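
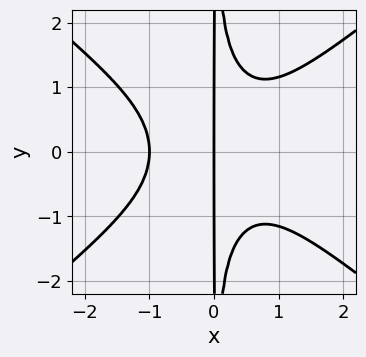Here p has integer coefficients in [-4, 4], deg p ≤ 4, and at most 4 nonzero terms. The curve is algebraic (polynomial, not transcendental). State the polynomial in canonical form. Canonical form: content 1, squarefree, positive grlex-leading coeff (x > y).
2*x^4 - 3*x^2*y^2 + 2*x

(a) deg p = 4. A generic line meets the curve in up to 4 points.
(b) Symmetries: the y ↦ −y reflection is a symmetry, so y appears only in even powers.
(c) Against the integer gridlines: the visible y-axis segment lies entirely on the curve; the x-axis gridline crossings are at x ∈ {-1, 0}.
(d) The integer polynomial consistent with all of this is the stated p.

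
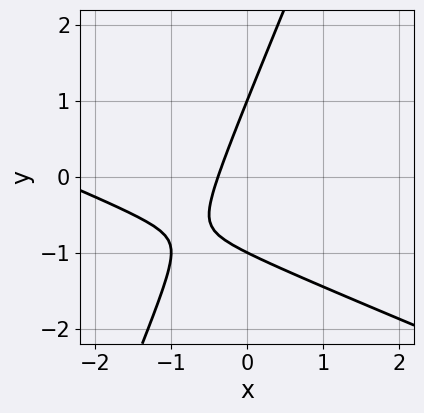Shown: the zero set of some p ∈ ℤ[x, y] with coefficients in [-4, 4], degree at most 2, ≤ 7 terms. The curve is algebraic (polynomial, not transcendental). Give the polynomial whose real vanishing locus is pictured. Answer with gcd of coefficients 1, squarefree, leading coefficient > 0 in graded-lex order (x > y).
First, the degree is 2 — the shape is more complex than any degree-1 curve.
Then, from the visible intercepts: among the integer gridlines, it crosses the y-axis at y ∈ {-1, 1}.
Finally, together with the visible shape, these determine p as stated.

x^2 + 2*x*y - y^2 + 3*x + 1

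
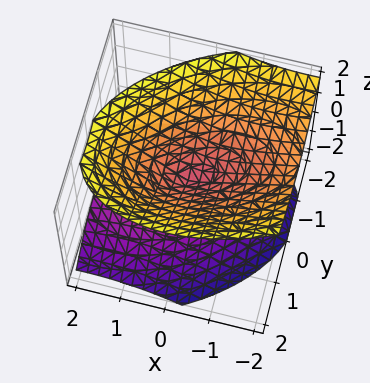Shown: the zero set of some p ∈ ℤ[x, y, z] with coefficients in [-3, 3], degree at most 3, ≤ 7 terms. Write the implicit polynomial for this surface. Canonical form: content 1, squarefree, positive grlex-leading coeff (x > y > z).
x^2 - x*y + x*z + 2*y^2 - 2*z^2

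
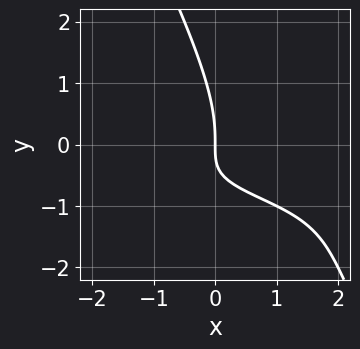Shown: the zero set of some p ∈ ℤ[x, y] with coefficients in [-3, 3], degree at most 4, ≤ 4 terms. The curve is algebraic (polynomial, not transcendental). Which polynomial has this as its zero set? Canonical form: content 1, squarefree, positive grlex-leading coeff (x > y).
2*x*y^2 + y^3 + 3*x*y + 2*x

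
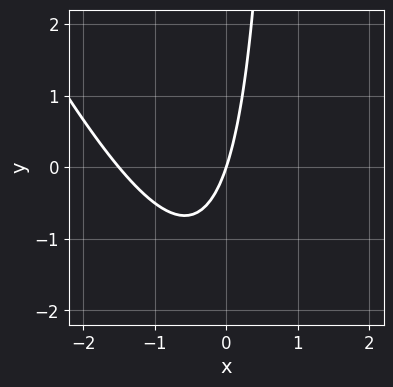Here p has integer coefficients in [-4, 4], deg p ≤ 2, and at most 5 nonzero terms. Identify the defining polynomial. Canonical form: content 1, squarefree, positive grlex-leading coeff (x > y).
2*x^2 + x*y + 3*x - y

Degree: a generic line meets the curve in up to 2 points, so deg p = 2.
Reading off the gridlines: it meets the x-axis at x = 0 (among the integer gridlines); it meets the y-axis at y = 0 (among the integer gridlines).
Solving for integer coefficients yields p as stated.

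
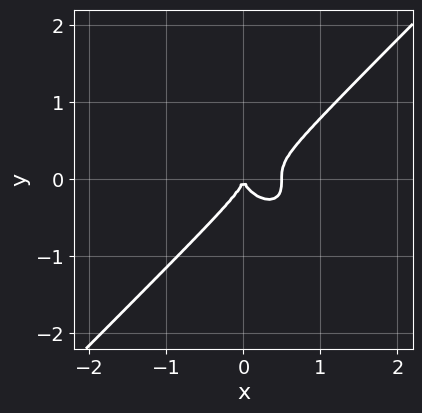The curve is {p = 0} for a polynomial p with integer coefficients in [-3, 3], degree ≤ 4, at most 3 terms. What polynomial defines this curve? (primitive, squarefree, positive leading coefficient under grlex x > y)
2*x^3 - 2*y^3 - x^2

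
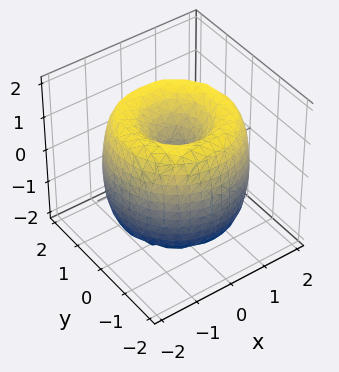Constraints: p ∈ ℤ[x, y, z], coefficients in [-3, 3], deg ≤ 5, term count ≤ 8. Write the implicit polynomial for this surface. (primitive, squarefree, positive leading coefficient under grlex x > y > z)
x^4 + 2*x^2*y^2 + y^4 - 3*x^2 - 3*y^2 + z^2

1. Degree: the shape is more complex than any degree-3 surface, so deg p = 4.
2. Symmetries: every cross-section ⟂ z is a circle, so x, y appear only via x² + y².
3. Reading off the gridlines: one z-axis crossing is at z = 0; it meets the x-axis at x = 0 (among the integer gridlines); it crosses the y-axis at the gridline y = 0; a circular section at z = 0 has radius between 1 and 2.
4. Putting this together gives p.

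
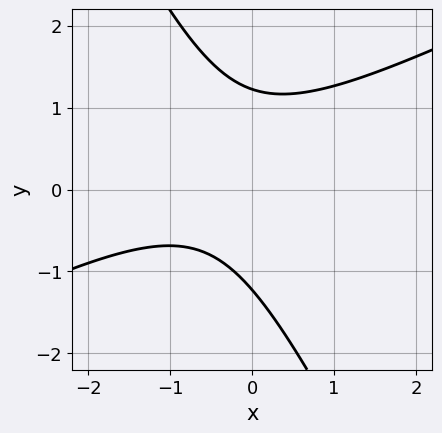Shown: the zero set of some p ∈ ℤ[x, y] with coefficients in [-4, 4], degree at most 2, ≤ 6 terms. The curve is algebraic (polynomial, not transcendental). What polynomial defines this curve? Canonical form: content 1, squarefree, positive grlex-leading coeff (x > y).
(a) deg p = 2. The shape is more complex than any degree-1 curve.
(b) Observable constraints: no x-intercept at any integer in the box.
(c) The integer polynomial consistent with all of this is the stated p.

2*x^2 - 3*x*y - 2*y^2 + 2*x + 3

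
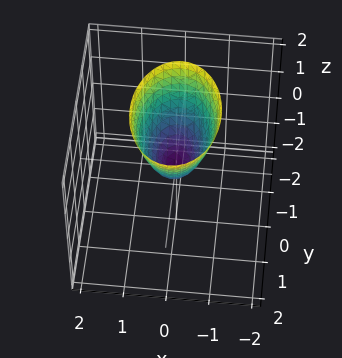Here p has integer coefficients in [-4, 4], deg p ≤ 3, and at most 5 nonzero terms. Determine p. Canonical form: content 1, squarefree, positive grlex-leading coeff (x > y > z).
2*x^2 + y^2 - z

1. Degree: a paraboloid; a quadric, so deg p = 2.
2. Symmetries: mirror symmetry x ↦ −x ⇒ only even powers of x; it's symmetric under y → −y, forcing even powers of y.
3. Checking where it meets the axes: it meets the y-axis at y = 0 (among the integer gridlines); one z-axis crossing is at z = 0.
4. Assembling these constraints gives the stated polynomial.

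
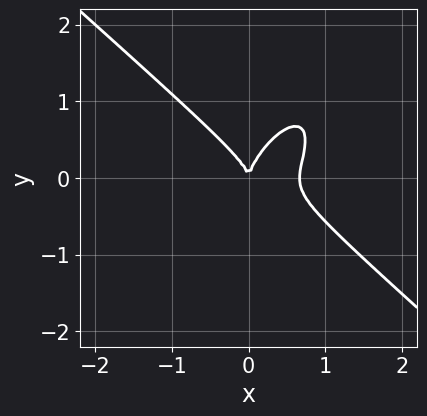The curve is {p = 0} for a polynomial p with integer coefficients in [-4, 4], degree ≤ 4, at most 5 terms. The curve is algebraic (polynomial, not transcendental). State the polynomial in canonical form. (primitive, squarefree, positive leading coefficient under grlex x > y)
3*x^3 - 2*x*y^2 + 2*y^3 - 2*x^2

(a) The degree is 3 — no degree-2 curve has this shape.
(b) Reading off the gridlines: it meets the x-axis at x = 0 (among the integer gridlines); it crosses the y-axis at the gridline y = 0.
(c) These observations pin down the coefficients.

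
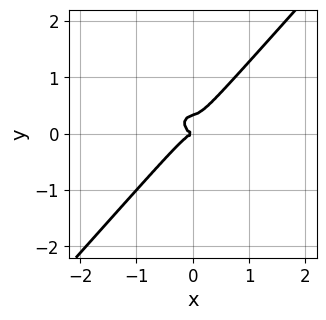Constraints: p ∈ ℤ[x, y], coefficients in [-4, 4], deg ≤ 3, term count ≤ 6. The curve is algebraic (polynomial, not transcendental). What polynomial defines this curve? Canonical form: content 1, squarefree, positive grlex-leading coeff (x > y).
3*x^3 + x*y^2 - 3*y^3 + y^2

1. Degree: a generic line meets the curve in up to 3 points, so deg p = 3.
2. Observable constraints: one y-axis crossing is at y = 0; it crosses the x-axis at the gridline x = 0.
3. Putting this together gives p.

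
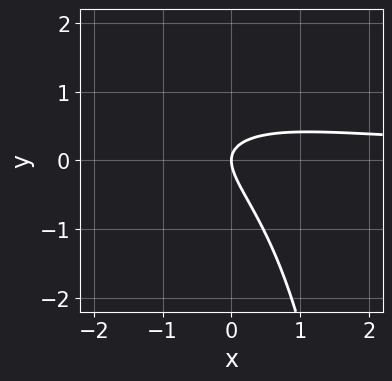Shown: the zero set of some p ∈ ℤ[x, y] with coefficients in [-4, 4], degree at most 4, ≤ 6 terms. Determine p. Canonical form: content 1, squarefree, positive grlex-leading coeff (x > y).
x^2*y - x*y^2 + 3*x*y + 3*y^2 - 2*x

(a) deg p = 3. A generic line meets the curve in up to 3 points.
(b) Reading off the gridlines: one x-axis crossing is at x = 0; it crosses the y-axis at the gridline y = 0.
(c) These observations pin down the coefficients.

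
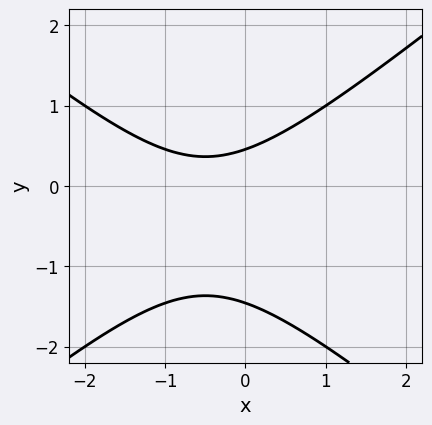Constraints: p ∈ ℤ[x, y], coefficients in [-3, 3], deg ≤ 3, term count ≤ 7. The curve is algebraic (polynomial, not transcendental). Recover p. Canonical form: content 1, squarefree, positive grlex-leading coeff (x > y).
1. deg p = 2. The shape is more complex than any degree-1 curve.
2. From the axis intercepts and sections: it misses every integer gridline on the x-axis.
3. Assembling these constraints gives the stated polynomial.

2*x^2 - 3*y^2 + 2*x - 3*y + 2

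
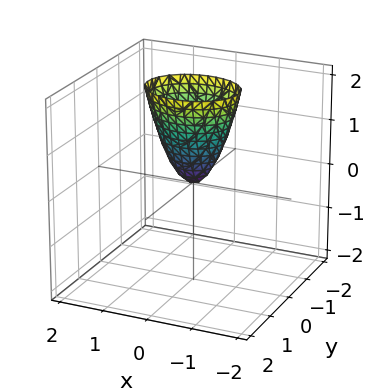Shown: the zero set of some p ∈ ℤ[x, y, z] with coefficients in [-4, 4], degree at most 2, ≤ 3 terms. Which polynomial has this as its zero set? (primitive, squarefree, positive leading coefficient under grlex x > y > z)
2*x^2 + 3*y^2 - z

(a) deg p = 2. A paraboloid; a quadric.
(b) Symmetries: it's symmetric under x → −x, forcing even powers of x; it's symmetric under y → −y, forcing even powers of y.
(c) Reading off the gridlines: one x-axis crossing is at x = 0; one z-axis crossing is at z = 0; it meets the y-axis at y = 0 (among the integer gridlines).
(d) Solving for integer coefficients yields p as stated.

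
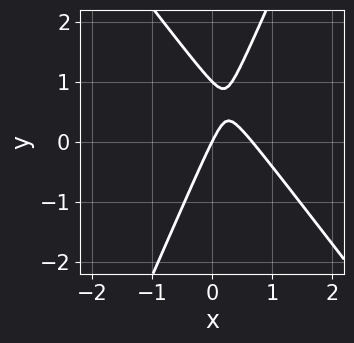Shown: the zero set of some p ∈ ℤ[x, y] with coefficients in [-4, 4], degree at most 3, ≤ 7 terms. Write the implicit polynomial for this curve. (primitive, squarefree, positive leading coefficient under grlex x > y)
3*x^2 + x*y - y^2 - 2*x + y

First, deg p = 2. The shape is more complex than any degree-1 curve.
Then, from the visible intercepts: the y-axis gridline crossings are at y ∈ {0, 1}; it meets the x-axis at x = 0 (among the integer gridlines).
Finally, putting this together gives p.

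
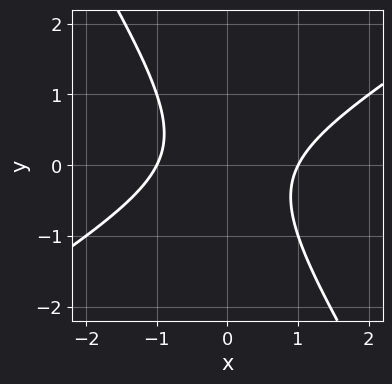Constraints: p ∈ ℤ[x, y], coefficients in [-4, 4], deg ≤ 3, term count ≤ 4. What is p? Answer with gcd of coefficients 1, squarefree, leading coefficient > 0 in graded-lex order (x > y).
x^2 - x*y - y^2 - 1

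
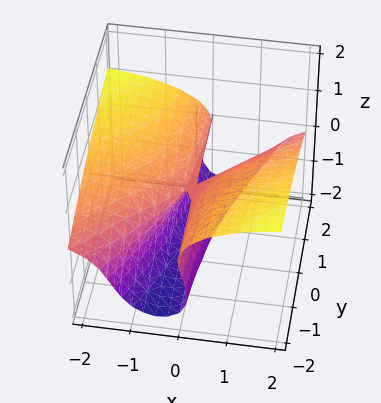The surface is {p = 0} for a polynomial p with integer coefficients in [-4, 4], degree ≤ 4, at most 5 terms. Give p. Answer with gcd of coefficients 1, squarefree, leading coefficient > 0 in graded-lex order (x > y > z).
1. deg p = 3. The shape is more complex than any degree-2 surface.
2. Against the integer gridlines: one z-axis crossing is at z = 0; it meets the x-axis at x = 0 (among the integer gridlines).
3. Assembling these constraints gives the stated polynomial. Check: (0, -1, 0) on the y-axis lies on the surface, and p(0, -1, 0) = 0. ✓

2*x^2*z + 2*z^3 - 2*x^2 + 2*x*y + 3*z^2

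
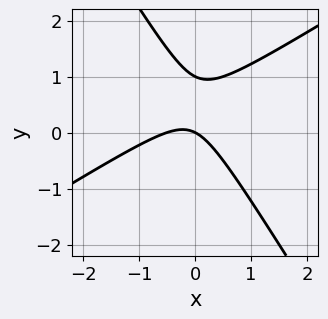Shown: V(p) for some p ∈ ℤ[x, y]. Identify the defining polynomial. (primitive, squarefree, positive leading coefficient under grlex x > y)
2*x^2 - 2*x*y - 2*y^2 + x + 2*y

Degree: a generic line meets the curve in up to 2 points, so deg p = 2.
From the axis intercepts and sections: it meets the x-axis at x = 0 (among the integer gridlines); the y-axis gridline crossings are at y ∈ {0, 1}.
Putting this together gives p.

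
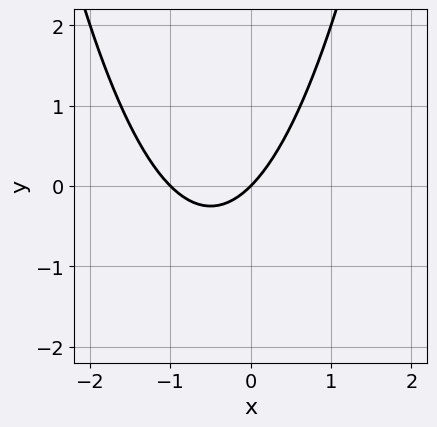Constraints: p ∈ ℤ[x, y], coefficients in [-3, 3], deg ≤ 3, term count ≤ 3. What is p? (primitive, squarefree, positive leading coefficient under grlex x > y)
x^2 + x - y

(a) deg p = 2. The shape is more complex than any degree-1 curve.
(b) Observable constraints: it meets the y-axis at y = 0 (among the integer gridlines); the x-axis gridline crossings are at x ∈ {-1, 0}.
(c) These observations pin down the coefficients.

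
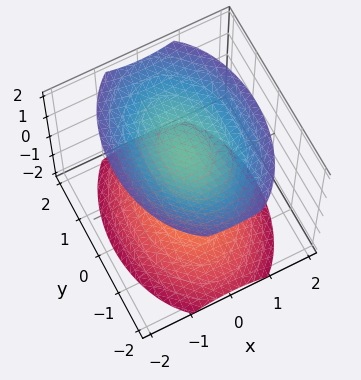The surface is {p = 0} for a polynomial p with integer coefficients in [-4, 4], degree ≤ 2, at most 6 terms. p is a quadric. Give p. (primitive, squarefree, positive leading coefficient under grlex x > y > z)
I count 2 distinct pieces.
deg p = 2.
Symmetries: mirror symmetry x ↦ −x ⇒ only even powers of x; the y ↦ −y reflection is a symmetry, so y appears only in even powers; it's symmetric under z → −z, forcing even powers of z.
Against the integer gridlines: the surface avoids every integer x-axis point in the box; it misses every integer gridline on the y-axis.
Together with the visible shape, these determine p as stated.

2*x^2 + y^2 - 2*z^2 + 3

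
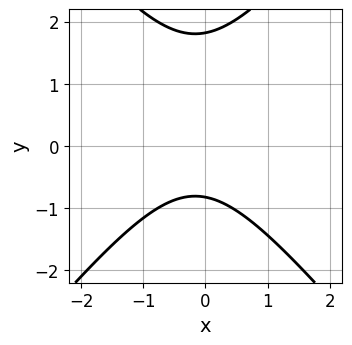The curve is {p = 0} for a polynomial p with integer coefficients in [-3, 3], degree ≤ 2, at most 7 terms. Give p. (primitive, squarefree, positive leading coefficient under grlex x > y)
First, deg p = 2. No degree-1 curve has this shape.
Next, observable constraints: the curve avoids every integer x-axis point in the box.
Finally, these observations pin down the coefficients.

3*x^2 - 2*y^2 + x + 2*y + 3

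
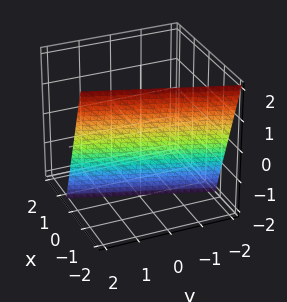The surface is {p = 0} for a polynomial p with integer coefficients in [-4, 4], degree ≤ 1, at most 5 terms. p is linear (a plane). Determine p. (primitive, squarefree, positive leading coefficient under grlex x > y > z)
3*x - y + z + 2

1. deg p = 1.
2. Checking where it meets the axes: it crosses the z-axis at the gridline z = -2; it crosses the y-axis at the gridline y = 2.
3. Fitting integer coefficients to these (and the overall shape) gives p.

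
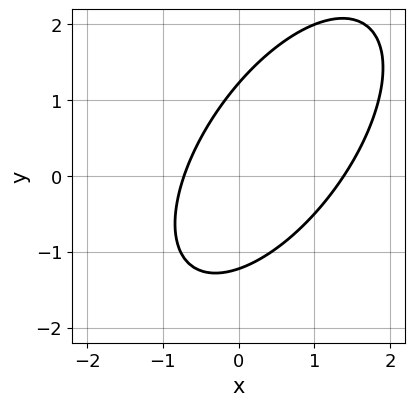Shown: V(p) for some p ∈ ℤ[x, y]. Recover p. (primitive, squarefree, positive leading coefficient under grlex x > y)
First, degree: a generic line meets the curve in up to 2 points, so deg p = 2.
Finally, putting this together gives p.

3*x^2 - 3*x*y + 2*y^2 - 2*x - 3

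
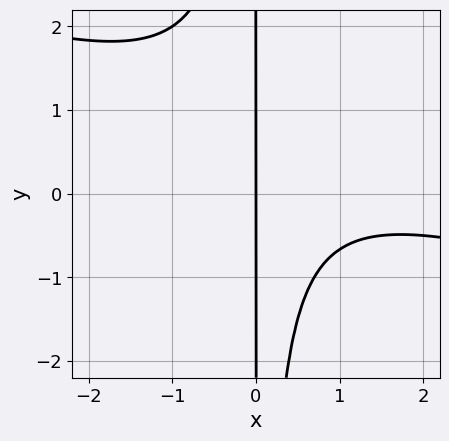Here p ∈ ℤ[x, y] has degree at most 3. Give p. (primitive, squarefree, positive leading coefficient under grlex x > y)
x^3 + 3*x^2*y - 2*x^2 + 3*x

1. Degree: the shape is more complex than any degree-2 curve, so deg p = 3.
2. Reading off the gridlines: it crosses the x-axis at the gridline x = 0; every point of the y-axis in the box is on the curve.
3. Matching integer coefficients to the picture gives p.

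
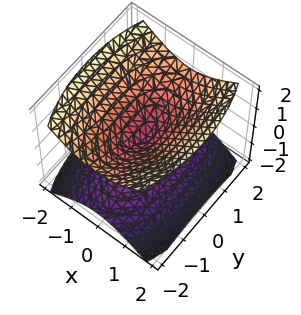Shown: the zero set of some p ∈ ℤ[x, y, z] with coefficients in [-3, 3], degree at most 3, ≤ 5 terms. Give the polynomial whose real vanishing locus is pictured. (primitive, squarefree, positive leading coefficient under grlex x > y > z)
3*x^2 + y^2 - 3*z^2

I count 2 distinct pieces.
The degree is 2 — a double cone through the origin; a quadric.
Symmetries: it's symmetric under x → −x, forcing even powers of x; the y ↦ −y reflection is a symmetry, so y appears only in even powers; the z ↦ −z reflection is a symmetry, so z appears only in even powers.
Observable constraints: one x-axis crossing is at x = 0; one y-axis crossing is at y = 0.
These observations pin down the coefficients.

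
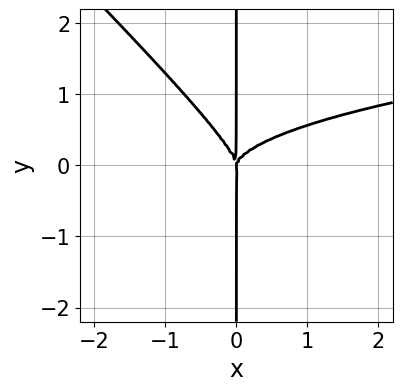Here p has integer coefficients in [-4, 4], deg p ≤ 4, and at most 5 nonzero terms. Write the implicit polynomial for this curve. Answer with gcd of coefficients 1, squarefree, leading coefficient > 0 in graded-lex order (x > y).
(a) The degree is 4 — no degree-3 curve has this shape.
(b) Observable constraints: it meets the x-axis at x = 0 (among the integer gridlines); every point of the y-axis in the box is on the curve.
(c) Together with the visible shape, these determine p as stated.

2*x^2*y^2 + 2*x*y^3 - x^3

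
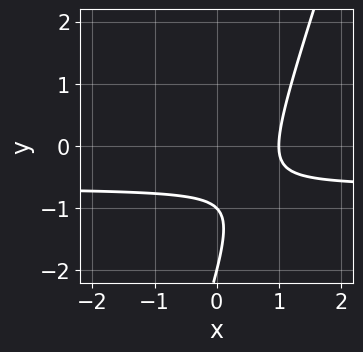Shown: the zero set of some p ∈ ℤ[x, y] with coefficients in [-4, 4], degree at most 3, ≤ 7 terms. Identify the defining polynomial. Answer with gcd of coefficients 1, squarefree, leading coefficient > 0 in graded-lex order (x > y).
3*x*y - y^2 + 2*x - 3*y - 2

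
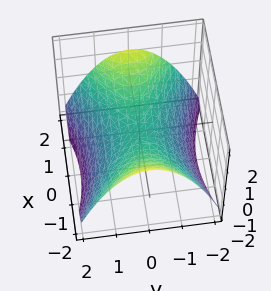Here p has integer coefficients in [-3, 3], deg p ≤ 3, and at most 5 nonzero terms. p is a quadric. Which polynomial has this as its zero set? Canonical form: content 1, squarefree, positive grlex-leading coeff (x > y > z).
First, degree: a saddle surface; a quadric, so deg p = 2.
Next, symmetries: mirror symmetry x ↦ −x ⇒ only even powers of x; mirror symmetry y ↦ −y ⇒ only even powers of y.
Next, observable constraints: it crosses the x-axis at the gridline x = 0; one z-axis crossing is at z = 0.
Finally, solving for integer coefficients yields p as stated.

x^2 - 2*y^2 - 3*z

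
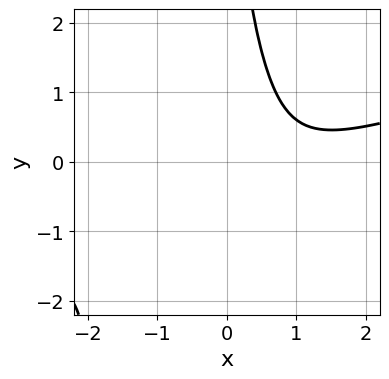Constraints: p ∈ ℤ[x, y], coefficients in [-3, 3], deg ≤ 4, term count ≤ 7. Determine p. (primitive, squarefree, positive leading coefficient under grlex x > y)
x^4 - 3*x^3*y - 3*x^2*y - x*y^2 + 3

First, deg p = 4.
Then, from the axis intercepts and sections: no x-intercept at any integer in the box; the curve avoids every integer y-axis point in the box.
Finally, these observations pin down the coefficients.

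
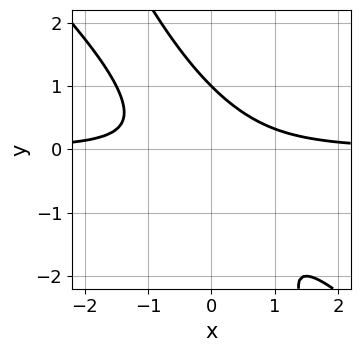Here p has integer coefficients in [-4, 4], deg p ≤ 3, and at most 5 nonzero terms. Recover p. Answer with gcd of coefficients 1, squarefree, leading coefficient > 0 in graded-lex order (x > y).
2*x^2*y + 3*x*y^2 + y^3 - 1

1. Degree: the shape is more complex than any degree-2 curve, so deg p = 3.
2. Against the integer gridlines: it crosses the y-axis at the gridline y = 1; the curve avoids every integer x-axis point in the box.
3. The integer polynomial consistent with all of this is the stated p.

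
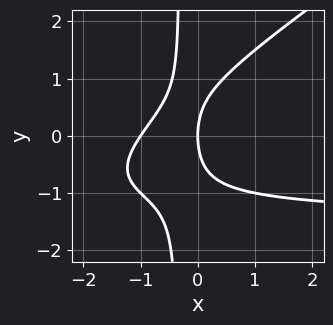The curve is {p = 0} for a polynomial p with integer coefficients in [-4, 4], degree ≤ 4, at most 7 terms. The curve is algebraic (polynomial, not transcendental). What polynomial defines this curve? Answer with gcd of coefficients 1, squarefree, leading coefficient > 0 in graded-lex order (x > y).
2*x^2*y - 3*x*y^2 + 3*x^2 - y^2 + 3*x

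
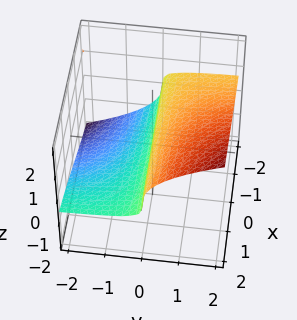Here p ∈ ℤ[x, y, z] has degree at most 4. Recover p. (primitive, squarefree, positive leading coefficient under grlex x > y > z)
2*x*y*z - 3*z^3 + 3*y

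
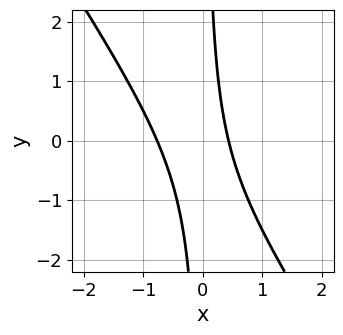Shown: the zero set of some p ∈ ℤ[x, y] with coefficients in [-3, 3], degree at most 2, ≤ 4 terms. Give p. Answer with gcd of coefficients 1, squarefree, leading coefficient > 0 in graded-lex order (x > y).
3*x^2 + 2*x*y + x - 1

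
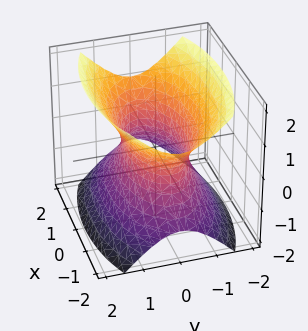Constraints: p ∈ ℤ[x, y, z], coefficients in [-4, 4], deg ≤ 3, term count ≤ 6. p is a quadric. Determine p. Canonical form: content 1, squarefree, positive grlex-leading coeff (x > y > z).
x^2 + 3*y^2 - 2*z^2 - 2

1. deg p = 2. An hourglass — one-sheet hyperboloid; a quadric.
2. Symmetries: mirror symmetry y ↦ −y ⇒ only even powers of y; it's symmetric under z → −z, forcing even powers of z; mirror symmetry x ↦ −x ⇒ only even powers of x.
3. Against the integer gridlines: the surface avoids every integer z-axis point in the box.
4. These observations pin down the coefficients.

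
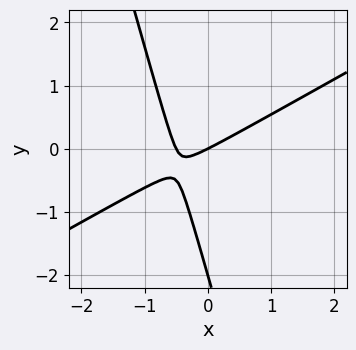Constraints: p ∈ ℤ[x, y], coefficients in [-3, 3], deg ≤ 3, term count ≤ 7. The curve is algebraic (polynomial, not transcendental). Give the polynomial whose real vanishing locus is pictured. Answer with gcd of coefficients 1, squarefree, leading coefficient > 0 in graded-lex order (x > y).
First, degree: a generic line meets the curve in up to 2 points, so deg p = 2.
Next, from the visible intercepts: the y-axis gridline crossings are at y ∈ {-2, 0}; it crosses the x-axis at the gridline x = 0.
Finally, solving for integer coefficients yields p as stated.

2*x^2 - 3*x*y - y^2 + x - 2*y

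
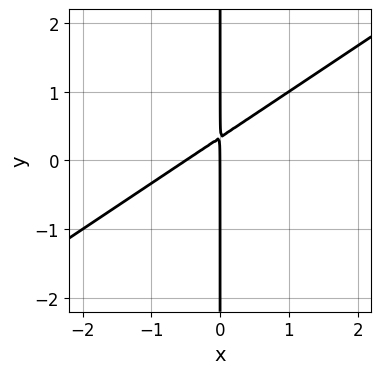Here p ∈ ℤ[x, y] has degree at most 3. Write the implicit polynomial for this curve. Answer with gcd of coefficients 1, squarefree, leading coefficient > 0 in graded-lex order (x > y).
deg p = 2.
Observable constraints: one x-axis crossing is at x = 0; every point of the y-axis in the box is on the curve.
These observations pin down the coefficients.

2*x^2 - 3*x*y + x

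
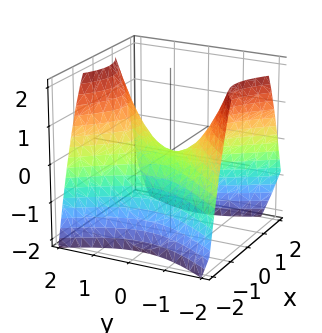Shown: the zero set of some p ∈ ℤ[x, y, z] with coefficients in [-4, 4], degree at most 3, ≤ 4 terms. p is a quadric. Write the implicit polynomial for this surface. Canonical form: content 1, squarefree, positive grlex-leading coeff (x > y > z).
1. The degree is 2 — a hyperbolic paraboloid; a quadric.
2. Symmetries: the y ↦ −y reflection is a symmetry, so y appears only in even powers; it's symmetric under x → −x, forcing even powers of x.
3. Reading off the gridlines: one y-axis crossing is at y = 0; it crosses the z-axis at the gridline z = 0; one x-axis crossing is at x = 0.
4. Fitting integer coefficients to these (and the overall shape) gives p.

3*x^2 - 2*y^2 + 3*z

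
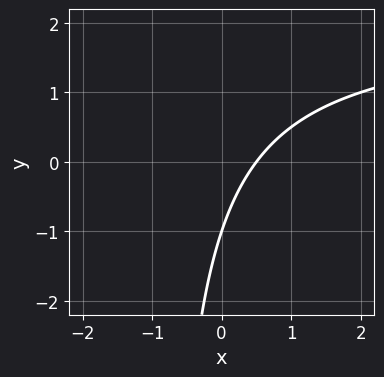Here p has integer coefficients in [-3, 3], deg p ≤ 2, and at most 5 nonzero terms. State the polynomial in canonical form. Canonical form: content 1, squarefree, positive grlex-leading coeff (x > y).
x*y - 2*x + y + 1

Degree: the shape is more complex than any degree-1 curve, so deg p = 2.
Checking where it meets the axes: one y-axis crossing is at y = -1.
Fitting integer coefficients to these (and the overall shape) gives p.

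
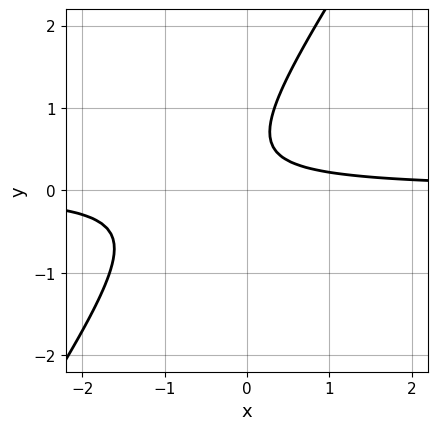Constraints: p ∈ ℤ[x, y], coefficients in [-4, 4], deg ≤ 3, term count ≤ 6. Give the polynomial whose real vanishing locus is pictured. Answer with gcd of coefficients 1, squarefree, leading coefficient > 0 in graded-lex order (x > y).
3*x*y - 2*y^2 + 2*y - 1

First, degree: a generic line meets the curve in up to 2 points, so deg p = 2.
Next, observable constraints: it misses every integer gridline on the y-axis; it misses every integer gridline on the x-axis.
Finally, putting this together gives p.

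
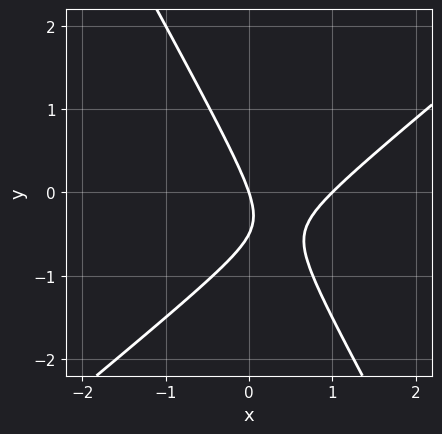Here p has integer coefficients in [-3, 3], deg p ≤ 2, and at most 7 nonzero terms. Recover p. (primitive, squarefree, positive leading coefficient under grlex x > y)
(a) Degree: no degree-1 curve has this shape, so deg p = 2.
(b) Reading off the gridlines: it meets the y-axis at y = 0 (among the integer gridlines); the x-axis gridline crossings are at x ∈ {0, 1}.
(c) Together with the visible shape, these determine p as stated.

3*x^2 - 2*x*y - 2*y^2 - 3*x - y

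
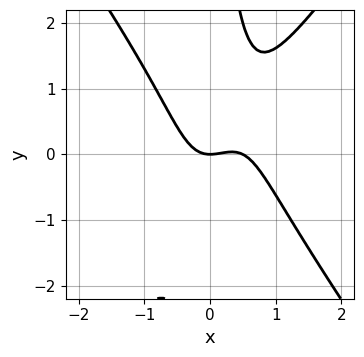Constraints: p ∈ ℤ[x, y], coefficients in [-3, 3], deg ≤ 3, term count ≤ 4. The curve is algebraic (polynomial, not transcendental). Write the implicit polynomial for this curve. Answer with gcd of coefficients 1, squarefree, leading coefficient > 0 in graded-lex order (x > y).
2*x^3 - x*y^2 - x^2 + y

First, degree: the shape is more complex than any degree-2 curve, so deg p = 3.
Next, against the integer gridlines: one x-axis crossing is at x = 0; it meets the y-axis at y = 0 (among the integer gridlines).
Finally, matching integer coefficients to the picture gives p.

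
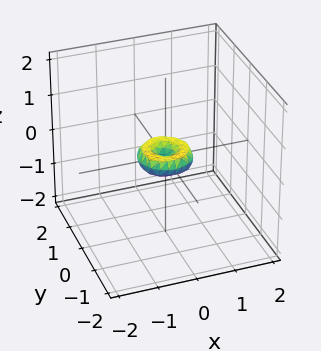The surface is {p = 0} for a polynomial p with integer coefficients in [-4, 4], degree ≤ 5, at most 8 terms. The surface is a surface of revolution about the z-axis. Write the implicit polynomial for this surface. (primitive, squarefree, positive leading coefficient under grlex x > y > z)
2*x^4 + 4*x^2*y^2 + 2*y^4 - x^2 - y^2 + 2*z^2

(a) The degree is 4 — a generic line meets the surface in up to 4 points.
(b) By symmetry, every cross-section ⟂ z is a circle, so x, y appear only via x² + y².
(c) Checking where it meets the axes: it meets the y-axis at y = 0 (among the integer gridlines); it crosses the x-axis at the gridline x = 0.
(d) Together with the visible shape, these determine p as stated.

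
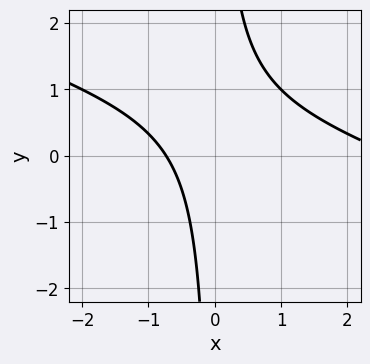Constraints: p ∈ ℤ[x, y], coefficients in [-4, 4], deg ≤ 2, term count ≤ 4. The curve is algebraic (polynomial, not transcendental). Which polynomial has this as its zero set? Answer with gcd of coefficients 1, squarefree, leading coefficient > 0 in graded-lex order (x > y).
x^2 + 3*x*y - 2*x - 2

(a) Degree: no degree-1 curve has this shape, so deg p = 2.
(b) Reading off the gridlines: it misses every integer gridline on the y-axis.
(c) The integer polynomial consistent with all of this is the stated p.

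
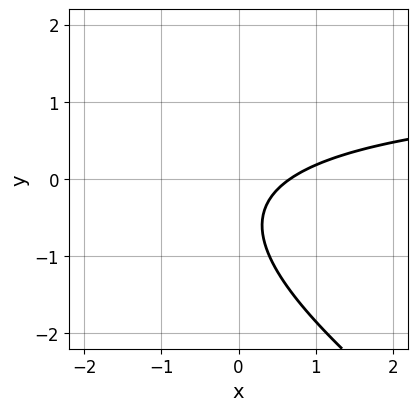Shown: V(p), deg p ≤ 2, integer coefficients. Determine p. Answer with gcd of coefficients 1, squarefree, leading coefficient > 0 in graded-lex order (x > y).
2*x*y + 3*y^2 - 3*x + 3*y + 2

First, the degree is 2 — a generic line meets the curve in up to 2 points.
Then, from the axis intercepts and sections: no y-intercept at any integer in the box.
Finally, matching integer coefficients to the picture gives p.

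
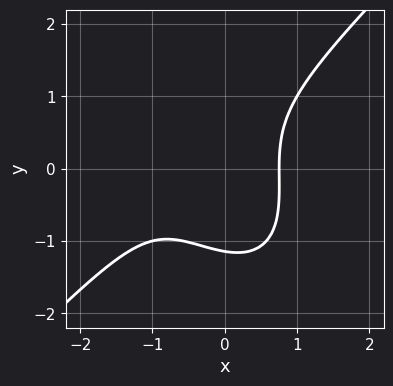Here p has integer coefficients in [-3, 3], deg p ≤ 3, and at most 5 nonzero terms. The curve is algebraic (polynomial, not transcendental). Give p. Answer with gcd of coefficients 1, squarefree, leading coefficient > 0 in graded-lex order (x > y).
First, deg p = 3. The shape is more complex than any degree-2 curve.
Finally, matching integer coefficients to the picture gives p.

3*x^3 - x*y^2 - 2*y^3 + 3*x^2 - 3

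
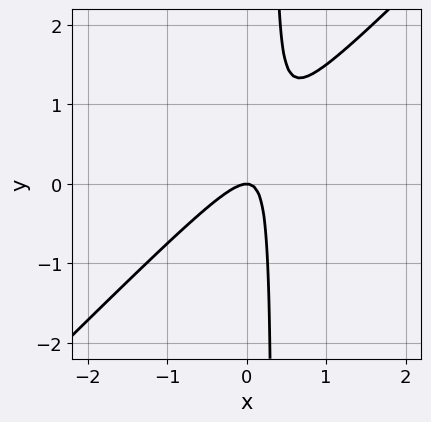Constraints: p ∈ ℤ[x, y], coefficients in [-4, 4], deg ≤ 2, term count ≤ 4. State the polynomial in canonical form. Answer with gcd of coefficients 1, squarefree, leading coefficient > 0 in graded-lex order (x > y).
3*x^2 - 3*x*y + y

The degree is 2 — a generic line meets the curve in up to 2 points.
Reading off the gridlines: one x-axis crossing is at x = 0; it crosses the y-axis at the gridline y = 0.
The integer polynomial consistent with all of this is the stated p.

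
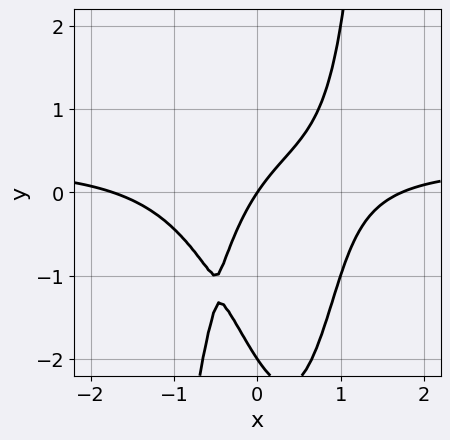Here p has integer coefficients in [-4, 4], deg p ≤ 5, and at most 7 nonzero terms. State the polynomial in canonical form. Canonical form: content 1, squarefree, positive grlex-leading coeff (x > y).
First, deg p = 4.
Then, from the visible intercepts: it meets the x-axis at x = 0 (among the integer gridlines); the y-axis gridline crossings are at y ∈ {-2, 0}.
Finally, matching integer coefficients to the picture gives p.

3*x^3*y - x^3 - y^2 + 3*x - 2*y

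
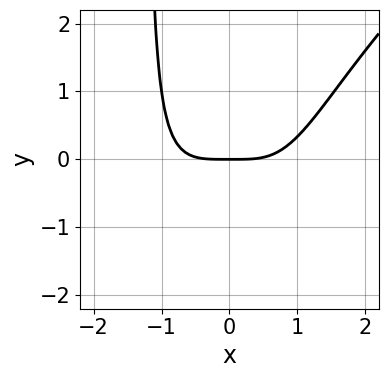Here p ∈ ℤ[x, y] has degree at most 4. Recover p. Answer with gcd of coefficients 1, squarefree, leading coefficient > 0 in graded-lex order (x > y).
The degree is 4 — the shape is more complex than any degree-3 curve.
Against the integer gridlines: it crosses the y-axis at the gridline y = 0; it crosses the x-axis at the gridline x = 0.
Putting this together gives p.

x^4 - x^3*y - 2*y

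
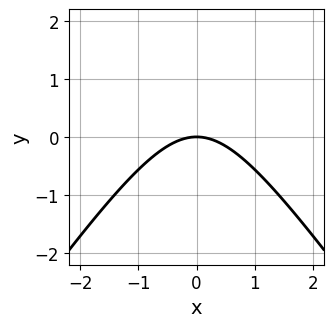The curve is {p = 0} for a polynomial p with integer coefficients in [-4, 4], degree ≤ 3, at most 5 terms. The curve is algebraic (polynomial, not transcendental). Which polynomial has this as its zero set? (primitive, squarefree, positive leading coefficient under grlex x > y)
2*x^2 - y^2 + 3*y

deg p = 2.
Symmetries: it's symmetric under x → −x, forcing even powers of x.
From the visible intercepts: one y-axis crossing is at y = 0; it meets the x-axis at x = 0 (among the integer gridlines).
Assembling these constraints gives the stated polynomial.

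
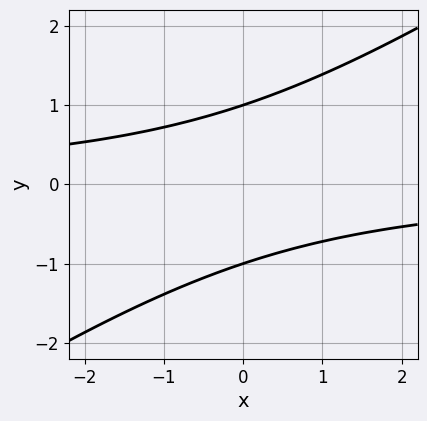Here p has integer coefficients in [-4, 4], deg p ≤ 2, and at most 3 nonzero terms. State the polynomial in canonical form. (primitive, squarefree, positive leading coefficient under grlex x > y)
2*x*y - 3*y^2 + 3

(a) The degree is 2 — the shape is more complex than any degree-1 curve.
(b) Checking where it meets the axes: among the integer gridlines, it crosses the y-axis at y ∈ {-1, 1}; the curve avoids every integer x-axis point in the box.
(c) Putting this together gives p.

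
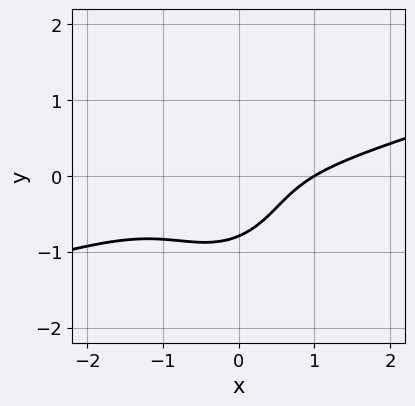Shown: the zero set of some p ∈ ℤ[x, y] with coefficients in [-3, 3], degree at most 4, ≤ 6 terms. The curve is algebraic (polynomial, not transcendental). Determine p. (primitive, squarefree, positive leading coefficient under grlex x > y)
1. deg p = 3. The shape is more complex than any degree-2 curve.
2. Checking where it meets the axes: it meets the x-axis at x = 1 (among the integer gridlines).
3. Matching integer coefficients to the picture gives p.

x^3 - 3*x^2*y - 2*y^3 - 2*x*y - 1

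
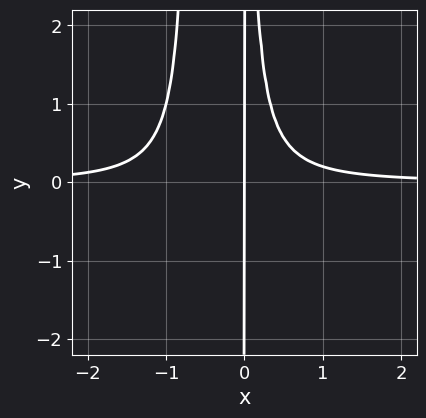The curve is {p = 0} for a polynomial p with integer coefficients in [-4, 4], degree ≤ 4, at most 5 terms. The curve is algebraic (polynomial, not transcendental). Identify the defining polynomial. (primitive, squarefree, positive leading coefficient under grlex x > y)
3*x^3*y + 2*x^2*y - x

First, degree: a generic line meets the curve in up to 4 points, so deg p = 4.
Then, from the visible intercepts: it meets the x-axis at x = 0 (among the integer gridlines); the visible y-axis segment lies entirely on the curve.
Finally, putting this together gives p.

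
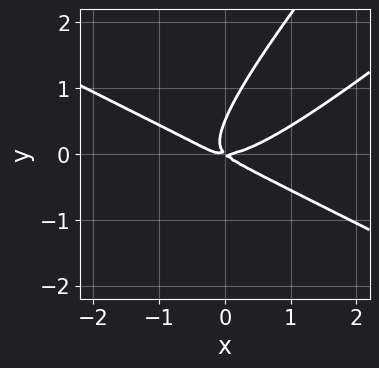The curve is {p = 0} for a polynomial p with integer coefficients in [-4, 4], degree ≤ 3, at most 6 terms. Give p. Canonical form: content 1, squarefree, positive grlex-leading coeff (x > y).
x^3 - 3*x*y^2 + 2*y^3 - x*y - y^2

(a) Degree: no degree-2 curve has this shape, so deg p = 3.
(b) Reading off the gridlines: it meets the y-axis at y = 0 (among the integer gridlines); one x-axis crossing is at x = 0.
(c) These observations pin down the coefficients.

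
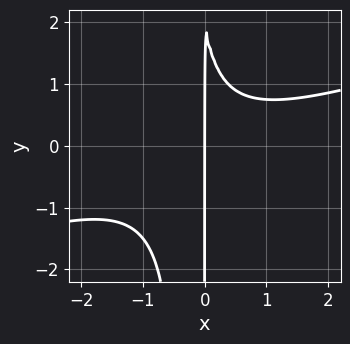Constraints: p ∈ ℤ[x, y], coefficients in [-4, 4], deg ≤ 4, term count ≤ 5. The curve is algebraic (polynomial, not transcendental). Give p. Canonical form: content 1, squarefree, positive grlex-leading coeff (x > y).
x^3 - 3*x^2*y - x*y + 2*x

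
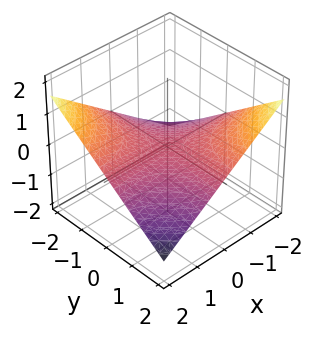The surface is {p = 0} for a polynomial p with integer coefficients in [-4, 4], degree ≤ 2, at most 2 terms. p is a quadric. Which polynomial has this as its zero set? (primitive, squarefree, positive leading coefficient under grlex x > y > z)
x*y + 3*z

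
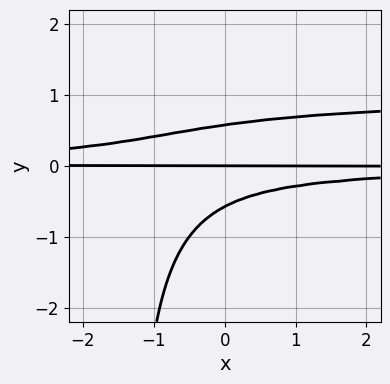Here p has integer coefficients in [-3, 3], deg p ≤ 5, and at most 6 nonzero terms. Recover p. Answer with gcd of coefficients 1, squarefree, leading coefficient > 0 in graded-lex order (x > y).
1. The degree is 4 — no degree-3 curve has this shape.
2. From the axis intercepts and sections: the visible x-axis segment lies entirely on the curve; it crosses the y-axis at the gridline y = 0.
3. Solving for integer coefficients yields p as stated.

2*x*y^3 - 2*x*y^2 + 3*y^3 - y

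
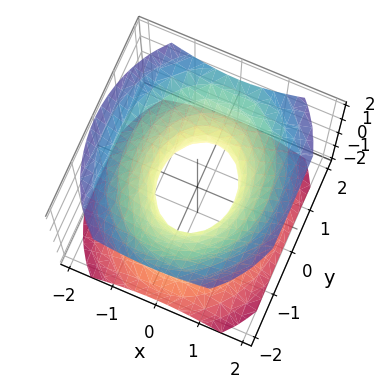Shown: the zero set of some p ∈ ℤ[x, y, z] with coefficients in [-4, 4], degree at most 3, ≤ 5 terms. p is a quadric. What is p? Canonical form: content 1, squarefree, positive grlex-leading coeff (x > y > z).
Degree: an hourglass — one-sheet hyperboloid; a quadric, so deg p = 2.
Symmetries: it's symmetric under x → −x, forcing even powers of x; mirror symmetry z ↦ −z ⇒ only even powers of z; mirror symmetry y ↦ −y ⇒ only even powers of y.
From the axis intercepts and sections: the y-axis gridline crossings are at y ∈ {-1, 1}; no z-intercept at any integer in the box.
Putting this together gives p.

3*x^2 + 2*y^2 - 3*z^2 - 2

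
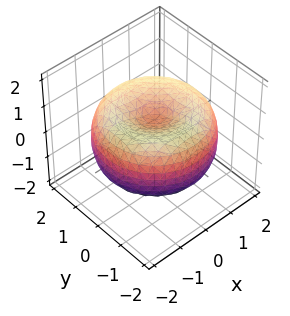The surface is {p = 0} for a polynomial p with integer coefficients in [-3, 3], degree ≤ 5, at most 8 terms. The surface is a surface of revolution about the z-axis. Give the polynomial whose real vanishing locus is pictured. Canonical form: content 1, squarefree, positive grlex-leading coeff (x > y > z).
The degree is 4 — a generic line meets the surface in up to 4 points.
By symmetry, every cross-section ⟂ z is a circle, so x, y appear only via x² + y².
Reading off the gridlines: a circular section at z = 1 has radius exactly 1.
Fitting integer coefficients to these (and the overall shape) gives p.

x^4 + 2*x^2*y^2 + y^4 - 3*x^2 - 3*y^2 + 3*z^2 - 1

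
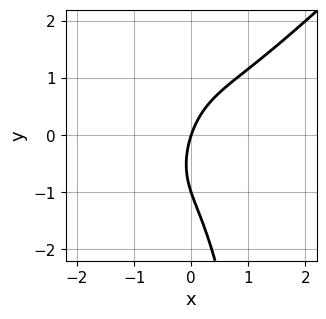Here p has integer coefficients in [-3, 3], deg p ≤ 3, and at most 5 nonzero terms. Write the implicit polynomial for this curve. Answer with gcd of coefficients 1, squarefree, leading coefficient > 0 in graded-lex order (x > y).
3*x^3 - 3*x^2*y - y^2 + 3*x - y

deg p = 3.
Reading off the gridlines: among the integer gridlines, it crosses the y-axis at y ∈ {-1, 0}; one x-axis crossing is at x = 0.
Together with the visible shape, these determine p as stated.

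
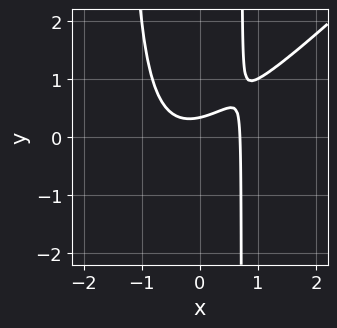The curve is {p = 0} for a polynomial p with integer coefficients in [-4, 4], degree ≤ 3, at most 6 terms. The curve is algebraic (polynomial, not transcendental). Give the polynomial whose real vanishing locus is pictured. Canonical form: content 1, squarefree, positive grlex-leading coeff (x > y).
1. deg p = 3.
2. The integer polynomial consistent with all of this is the stated p.

3*x^3 - 3*x^2*y - 2*x*y + 3*y - 1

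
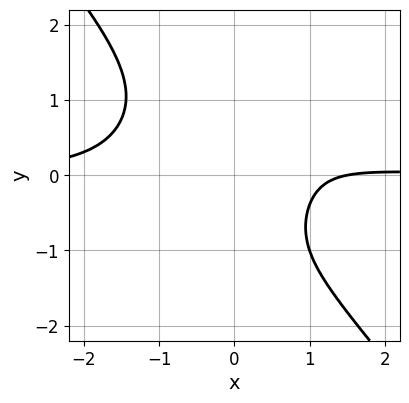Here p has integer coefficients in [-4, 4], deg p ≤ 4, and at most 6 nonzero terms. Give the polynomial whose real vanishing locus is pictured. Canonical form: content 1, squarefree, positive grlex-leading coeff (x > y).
First, the degree is 4 — a generic line meets the curve in up to 4 points.
Next, from the axis intercepts and sections: the curve avoids every integer y-axis point in the box.
Finally, the integer polynomial consistent with all of this is the stated p.

3*x^3*y + x^2*y^2 + y^4 - 2*x + 3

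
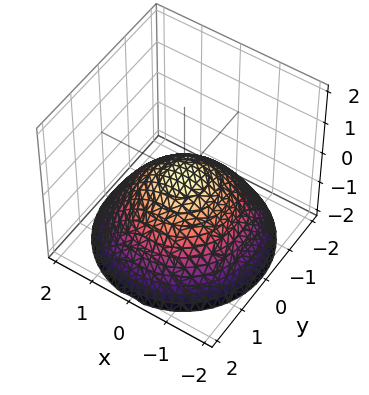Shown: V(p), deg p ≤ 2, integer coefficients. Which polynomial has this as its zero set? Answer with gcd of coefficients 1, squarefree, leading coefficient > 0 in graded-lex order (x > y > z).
x^2 + y^2 + 2*z

deg p = 2. A paraboloid; a quadric.
By symmetry, the surface is invariant under rotation about z: p = q(x² + y², z).
Reading off the gridlines: one x-axis crossing is at x = 0; it meets the y-axis at y = 0 (among the integer gridlines); it crosses the z-axis at the gridline z = 0; a circular section at z = -1 has radius between 1 and 2.
Assembling these constraints gives the stated polynomial.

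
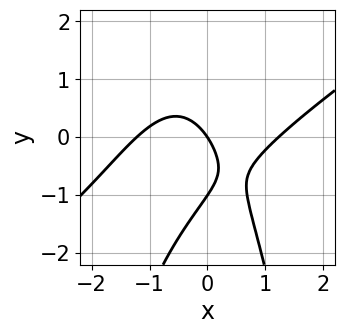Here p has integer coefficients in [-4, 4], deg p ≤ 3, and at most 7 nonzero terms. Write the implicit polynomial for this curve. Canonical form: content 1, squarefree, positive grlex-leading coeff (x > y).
1. Degree: the shape is more complex than any degree-2 curve, so deg p = 3.
2. Observable constraints: among the integer gridlines, it crosses the y-axis at y ∈ {-1, 0}; it meets the x-axis at x = 0 (among the integer gridlines).
3. These observations pin down the coefficients.

2*x^3 - 3*x^2*y - 2*y^2 - 3*x - 2*y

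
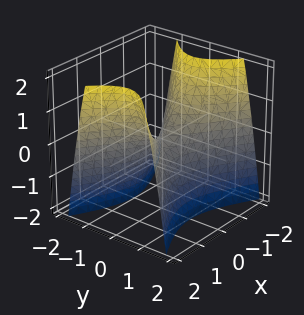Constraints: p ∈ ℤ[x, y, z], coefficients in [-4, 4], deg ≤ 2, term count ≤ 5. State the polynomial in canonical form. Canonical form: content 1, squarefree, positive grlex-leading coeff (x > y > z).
x^2 - 2*y^2 - z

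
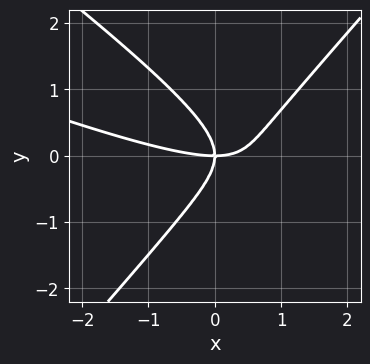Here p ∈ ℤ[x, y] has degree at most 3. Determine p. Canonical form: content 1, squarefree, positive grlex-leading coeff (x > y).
deg p = 3. A generic line meets the curve in up to 3 points.
From the visible intercepts: one y-axis crossing is at y = 0; it meets the x-axis at x = 0 (among the integer gridlines).
The integer polynomial consistent with all of this is the stated p.

x^3 + 3*x^2*y - 3*y^3 - 3*x*y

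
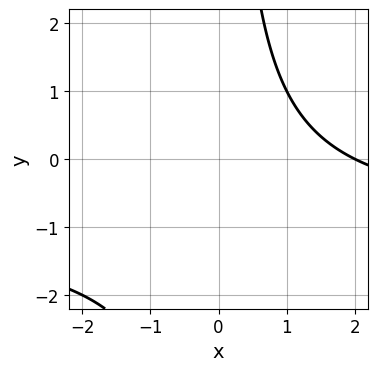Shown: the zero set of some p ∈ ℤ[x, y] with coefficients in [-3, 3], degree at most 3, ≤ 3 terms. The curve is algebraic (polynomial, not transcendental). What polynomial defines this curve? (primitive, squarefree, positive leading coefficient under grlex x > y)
x*y + x - 2

deg p = 2.
Checking where it meets the axes: no y-intercept at any integer in the box; it meets the x-axis at x = 2 (among the integer gridlines).
These observations pin down the coefficients.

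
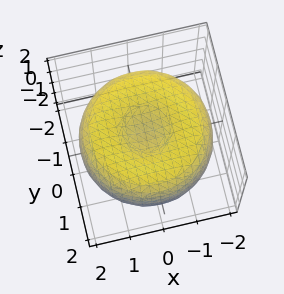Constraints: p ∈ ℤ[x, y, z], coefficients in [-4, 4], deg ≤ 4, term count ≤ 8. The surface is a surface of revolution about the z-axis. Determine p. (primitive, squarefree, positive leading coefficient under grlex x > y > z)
x^4 + 2*x^2*y^2 + y^4 - 3*x^2 - 3*y^2 + 3*z^2 - 2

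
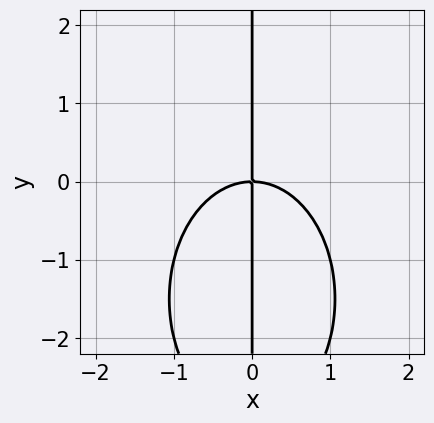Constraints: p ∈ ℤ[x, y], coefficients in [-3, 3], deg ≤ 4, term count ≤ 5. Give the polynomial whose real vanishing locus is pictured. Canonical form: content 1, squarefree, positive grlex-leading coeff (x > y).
(a) deg p = 3. A generic line meets the curve in up to 3 points.
(b) From the axis intercepts and sections: the visible y-axis segment lies entirely on the curve; it meets the x-axis at x = 0 (among the integer gridlines).
(c) These observations pin down the coefficients.

2*x^3 + x*y^2 + 3*x*y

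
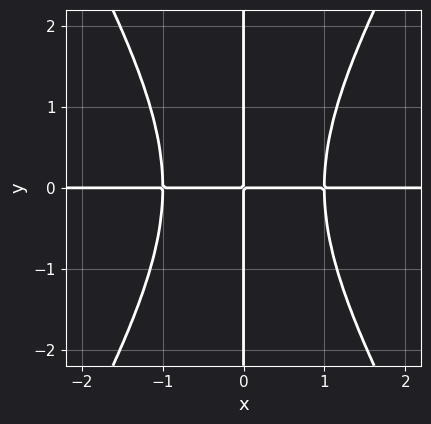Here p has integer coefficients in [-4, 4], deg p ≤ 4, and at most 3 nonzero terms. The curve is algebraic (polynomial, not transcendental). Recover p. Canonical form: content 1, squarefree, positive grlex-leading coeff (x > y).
3*x^3*y - x*y^3 - 3*x*y

The degree is 4 — no degree-3 curve has this shape.
From the visible intercepts: every point of the y-axis in the box is on the curve; every point of the x-axis in the box is on the curve.
Fitting integer coefficients to these (and the overall shape) gives p.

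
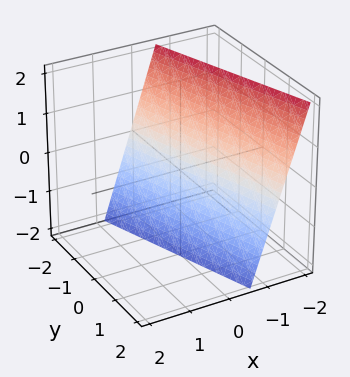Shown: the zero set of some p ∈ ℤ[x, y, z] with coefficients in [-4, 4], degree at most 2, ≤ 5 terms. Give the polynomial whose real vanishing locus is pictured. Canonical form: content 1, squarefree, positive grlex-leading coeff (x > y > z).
3*x + y + z + 2

First, degree: every cross-section is a straight line — this is a plane, so deg p = 1.
Then, checking where it meets the axes: it crosses the y-axis at the gridline y = -2; it meets the z-axis at z = -2 (among the integer gridlines).
Finally, matching integer coefficients to the picture gives p.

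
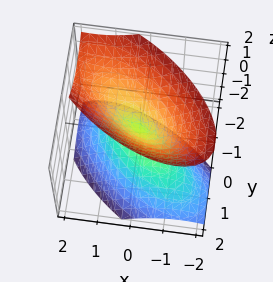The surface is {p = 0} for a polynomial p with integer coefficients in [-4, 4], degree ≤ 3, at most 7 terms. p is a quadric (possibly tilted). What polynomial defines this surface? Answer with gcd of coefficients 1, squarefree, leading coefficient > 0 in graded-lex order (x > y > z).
I count 2 distinct pieces.
The degree is 2 — no degree-1 surface has this shape.
From the visible intercepts: it meets the z-axis at z = 0 (among the integer gridlines); it crosses the x-axis at the gridline x = 0; it meets the y-axis at y = 0 (among the integer gridlines).
The integer polynomial consistent with all of this is the stated p.

2*x^2 + 3*x*y + 3*y^2 + y*z - 2*z^2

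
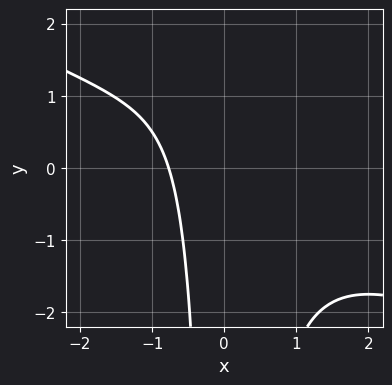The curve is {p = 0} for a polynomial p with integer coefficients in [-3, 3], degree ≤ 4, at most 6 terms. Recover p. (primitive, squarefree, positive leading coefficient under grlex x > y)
x^3 + 2*x^2*y + 2*x + 2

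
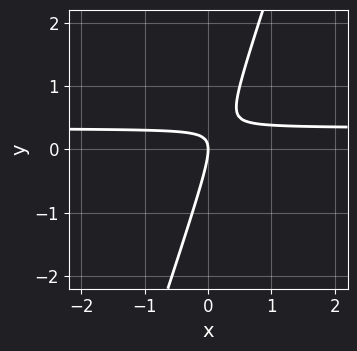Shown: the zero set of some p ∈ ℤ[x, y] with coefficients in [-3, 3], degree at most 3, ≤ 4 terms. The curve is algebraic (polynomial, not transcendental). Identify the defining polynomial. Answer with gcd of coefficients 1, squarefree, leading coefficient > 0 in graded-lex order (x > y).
1. The degree is 2 — a generic line meets the curve in up to 2 points.
2. Checking where it meets the axes: it crosses the x-axis at the gridline x = 0; one y-axis crossing is at y = 0.
3. Putting this together gives p.

3*x*y - y^2 - x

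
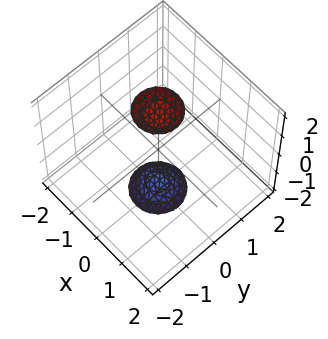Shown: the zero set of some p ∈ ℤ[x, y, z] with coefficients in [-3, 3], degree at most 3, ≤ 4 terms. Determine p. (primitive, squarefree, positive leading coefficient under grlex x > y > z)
3*x^2 + 3*y^2 - z^2 + 3

I count 2 distinct pieces. They look like related sheets of one shape, so recover p as a whole.
Degree: no degree-1 surface has this shape, so deg p = 2.
Symmetry: every cross-section ⟂ z is a circle, so x, y appear only via x² + y².
From the visible intercepts: the surface avoids every integer y-axis point in the box; a circular section at z = -2 has radius between 0 and 1; it misses every integer gridline on the x-axis.
The integer polynomial consistent with all of this is the stated p.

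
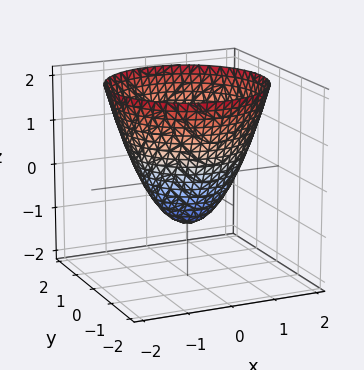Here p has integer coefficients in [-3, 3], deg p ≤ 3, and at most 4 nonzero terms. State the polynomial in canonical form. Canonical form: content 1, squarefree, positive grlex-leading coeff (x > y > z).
x^2 + y^2 - z - 1

deg p = 2.
Symmetries: rotational symmetry about the z-axis ⇒ p depends on x, y only through x² + y².
Checking where it meets the axes: the x-axis gridline crossings are at x ∈ {-1, 1}; it crosses the z-axis at the gridline z = -1; a circular section at z = 2 has radius between 1 and 2.
These observations pin down the coefficients.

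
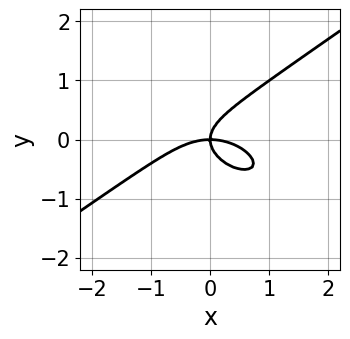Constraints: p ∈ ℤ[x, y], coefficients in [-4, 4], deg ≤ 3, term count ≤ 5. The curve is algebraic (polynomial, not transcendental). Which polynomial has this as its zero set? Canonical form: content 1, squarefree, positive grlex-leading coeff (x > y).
(a) Degree: the shape is more complex than any degree-2 curve, so deg p = 3.
(b) Observable constraints: one x-axis crossing is at x = 0; it crosses the y-axis at the gridline y = 0.
(c) Matching integer coefficients to the picture gives p.

x^3 - 3*y^3 + 2*x*y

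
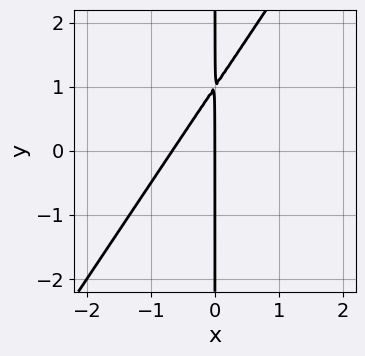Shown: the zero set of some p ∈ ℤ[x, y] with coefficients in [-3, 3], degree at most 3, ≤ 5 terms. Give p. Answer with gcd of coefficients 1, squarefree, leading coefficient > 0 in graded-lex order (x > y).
(a) Degree: no degree-1 curve has this shape, so deg p = 2.
(b) Reading off the gridlines: every point of the y-axis in the box is on the curve; it crosses the x-axis at the gridline x = 0.
(c) Assembling these constraints gives the stated polynomial.

3*x^2 - 2*x*y + 2*x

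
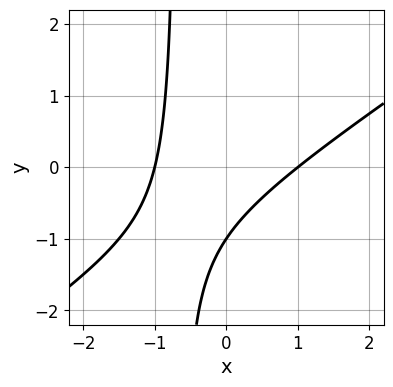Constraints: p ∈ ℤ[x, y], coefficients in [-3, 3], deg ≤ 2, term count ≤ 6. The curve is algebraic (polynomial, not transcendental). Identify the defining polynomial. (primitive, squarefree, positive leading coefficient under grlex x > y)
2*x^2 - 3*x*y - 2*y - 2

First, degree: no degree-1 curve has this shape, so deg p = 2.
Then, against the integer gridlines: among the integer gridlines, it crosses the x-axis at x ∈ {-1, 1}; one y-axis crossing is at y = -1.
Finally, the integer polynomial consistent with all of this is the stated p.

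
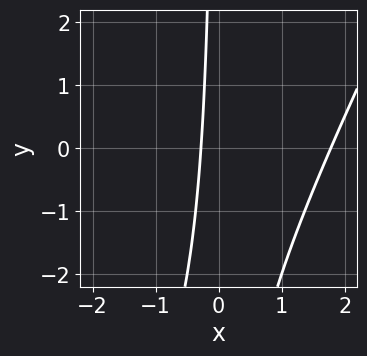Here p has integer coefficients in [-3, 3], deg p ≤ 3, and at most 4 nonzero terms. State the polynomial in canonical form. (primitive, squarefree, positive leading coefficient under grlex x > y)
2*x^2 - x*y - 3*x - 1

1. deg p = 2. A generic line meets the curve in up to 2 points.
2. Against the integer gridlines: it misses every integer gridline on the y-axis.
3. Putting this together gives p.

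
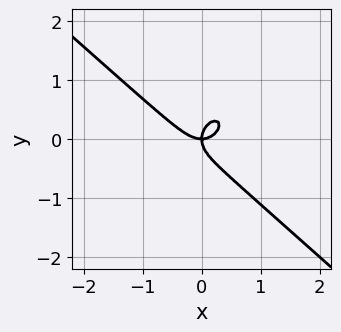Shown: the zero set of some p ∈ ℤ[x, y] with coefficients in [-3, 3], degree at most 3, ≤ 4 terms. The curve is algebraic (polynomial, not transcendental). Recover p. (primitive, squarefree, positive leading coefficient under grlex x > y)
3*x^3 + x^2*y + 3*y^3 - 2*x*y

First, degree: the shape is more complex than any degree-2 curve, so deg p = 3.
Then, reading off the gridlines: it meets the y-axis at y = 0 (among the integer gridlines); it meets the x-axis at x = 0 (among the integer gridlines).
Finally, these observations pin down the coefficients.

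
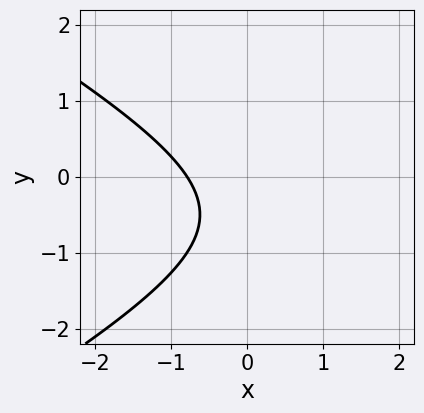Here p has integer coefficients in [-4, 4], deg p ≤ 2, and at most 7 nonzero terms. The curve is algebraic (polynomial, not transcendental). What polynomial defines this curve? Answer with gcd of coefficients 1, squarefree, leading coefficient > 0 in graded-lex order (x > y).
First, degree: the shape is more complex than any degree-1 curve, so deg p = 2.
Next, reading off the gridlines: no y-intercept at any integer in the box.
Finally, the integer polynomial consistent with all of this is the stated p.

x^2 - 3*y^2 - 3*x - 3*y - 3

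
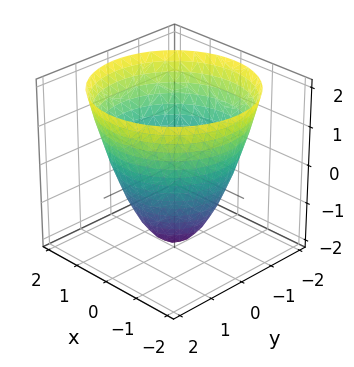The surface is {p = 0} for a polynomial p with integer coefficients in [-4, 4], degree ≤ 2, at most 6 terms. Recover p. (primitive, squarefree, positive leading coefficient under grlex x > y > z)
x^2 + y^2 - z - 2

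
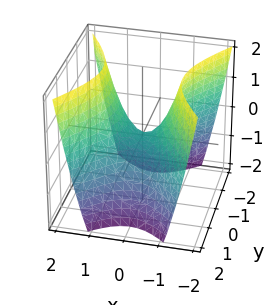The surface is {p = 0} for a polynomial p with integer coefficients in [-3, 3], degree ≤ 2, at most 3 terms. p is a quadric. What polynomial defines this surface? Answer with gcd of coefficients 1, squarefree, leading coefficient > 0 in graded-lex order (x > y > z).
3*x^2 - 2*y^2 - 2*z

deg p = 2. A hyperbolic paraboloid; a quadric.
Symmetries: it's symmetric under y → −y, forcing even powers of y; mirror symmetry x ↦ −x ⇒ only even powers of x.
Observable constraints: one x-axis crossing is at x = 0; it crosses the z-axis at the gridline z = 0; it crosses the y-axis at the gridline y = 0.
The integer polynomial consistent with all of this is the stated p.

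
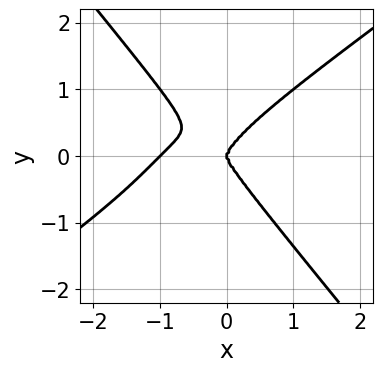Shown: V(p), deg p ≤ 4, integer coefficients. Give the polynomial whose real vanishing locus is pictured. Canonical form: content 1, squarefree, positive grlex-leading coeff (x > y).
(a) deg p = 4. The shape is more complex than any degree-3 curve.
(b) From the axis intercepts and sections: among the integer gridlines, it crosses the x-axis at x ∈ {-1, 0}; it meets the y-axis at y = 0 (among the integer gridlines).
(c) The integer polynomial consistent with all of this is the stated p.

x^4 - x^3*y - y^4 + x^3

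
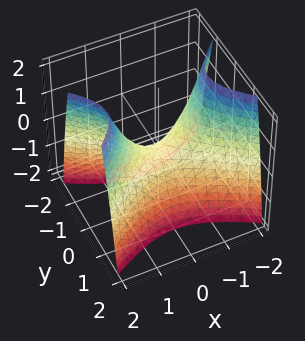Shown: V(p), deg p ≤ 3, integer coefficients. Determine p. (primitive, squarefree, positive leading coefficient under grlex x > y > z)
x^2 - 2*y^2 - z

1. Degree: a saddle surface; a quadric, so deg p = 2.
2. Symmetries: mirror symmetry y ↦ −y ⇒ only even powers of y; mirror symmetry x ↦ −x ⇒ only even powers of x.
3. From the axis intercepts and sections: it crosses the z-axis at the gridline z = 0; one x-axis crossing is at x = 0.
4. Fitting integer coefficients to these (and the overall shape) gives p.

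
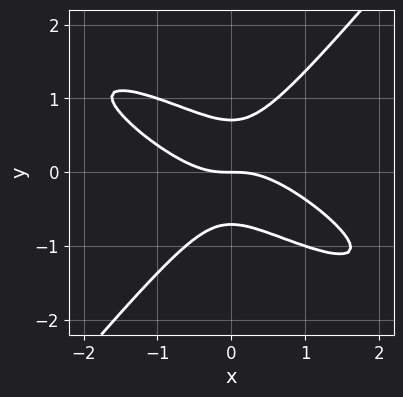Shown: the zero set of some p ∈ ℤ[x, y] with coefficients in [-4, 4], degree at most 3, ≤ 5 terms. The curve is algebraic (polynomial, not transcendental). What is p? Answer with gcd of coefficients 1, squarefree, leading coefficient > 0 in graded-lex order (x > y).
x^3 + 2*x^2*y - 2*y^3 + y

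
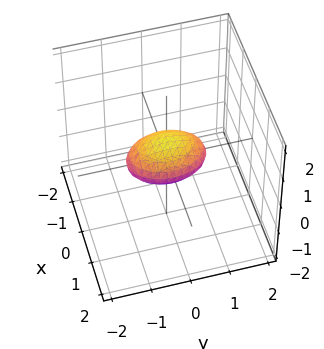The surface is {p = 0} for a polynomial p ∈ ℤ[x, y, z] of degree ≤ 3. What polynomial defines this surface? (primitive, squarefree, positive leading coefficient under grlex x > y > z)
First, deg p = 2. A closed, bounded, convex surface; a quadric.
Next, symmetries: mirror symmetry z ↦ −z ⇒ only even powers of z; mirror symmetry y ↦ −y ⇒ only even powers of y; mirror symmetry x ↦ −x ⇒ only even powers of x.
Next, against the integer gridlines: among the integer gridlines, it crosses the y-axis at y ∈ {-1, 1}.
Finally, assembling these constraints gives the stated polynomial.

2*x^2 + y^2 + 3*z^2 - 1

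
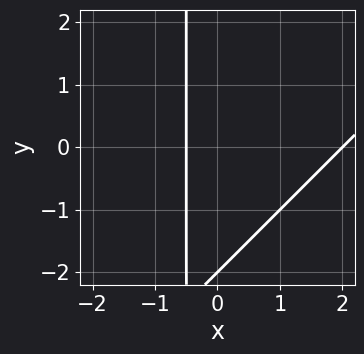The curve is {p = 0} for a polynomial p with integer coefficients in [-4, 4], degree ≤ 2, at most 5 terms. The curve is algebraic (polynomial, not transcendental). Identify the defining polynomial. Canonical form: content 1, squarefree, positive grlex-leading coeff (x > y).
(a) Degree: the shape is more complex than any degree-1 curve, so deg p = 2.
(b) From the visible intercepts: it crosses the y-axis at the gridline y = -2; one x-axis crossing is at x = 2.
(c) Putting this together gives p.

2*x^2 - 2*x*y - 3*x - y - 2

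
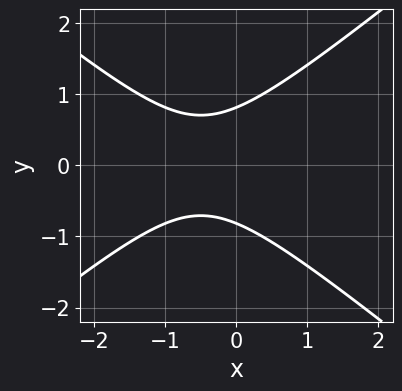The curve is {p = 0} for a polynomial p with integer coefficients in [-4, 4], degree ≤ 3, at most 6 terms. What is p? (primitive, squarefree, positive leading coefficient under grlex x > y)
Degree: no degree-1 curve has this shape, so deg p = 2.
Symmetries: mirror symmetry y ↦ −y ⇒ only even powers of y.
Checking where it meets the axes: no x-intercept at any integer in the box.
These observations pin down the coefficients.

2*x^2 - 3*y^2 + 2*x + 2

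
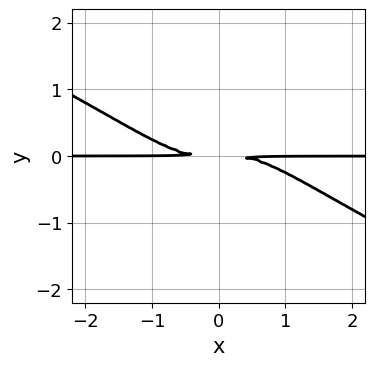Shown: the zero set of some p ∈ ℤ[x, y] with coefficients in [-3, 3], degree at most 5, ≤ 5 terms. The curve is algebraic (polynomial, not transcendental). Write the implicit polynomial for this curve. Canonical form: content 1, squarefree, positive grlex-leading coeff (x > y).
x^3*y + 2*x^2*y^2 + 2*y^2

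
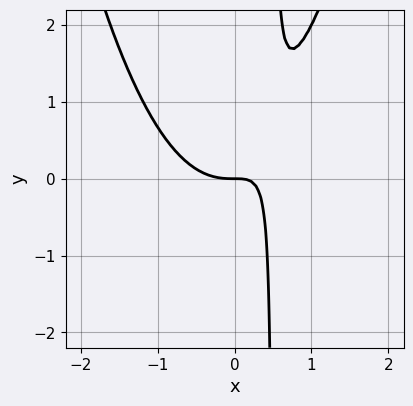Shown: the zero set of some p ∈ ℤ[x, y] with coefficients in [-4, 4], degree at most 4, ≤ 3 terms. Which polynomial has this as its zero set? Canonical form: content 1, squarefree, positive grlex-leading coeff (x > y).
(a) Degree: no degree-2 curve has this shape, so deg p = 3.
(b) Observable constraints: it meets the x-axis at x = 0 (among the integer gridlines); one y-axis crossing is at y = 0.
(c) These observations pin down the coefficients.

2*x^3 - 2*x*y + y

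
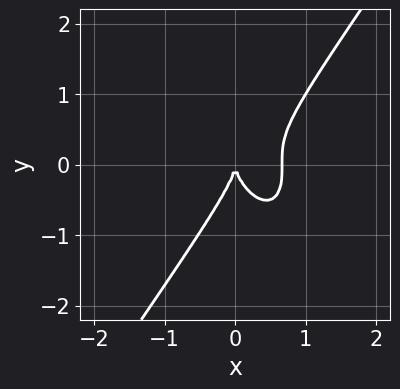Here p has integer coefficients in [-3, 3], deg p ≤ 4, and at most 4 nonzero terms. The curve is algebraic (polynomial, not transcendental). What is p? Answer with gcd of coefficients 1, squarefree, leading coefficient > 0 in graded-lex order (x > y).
First, deg p = 3. The shape is more complex than any degree-2 curve.
Next, against the integer gridlines: it meets the x-axis at x = 0 (among the integer gridlines); one y-axis crossing is at y = 0.
Finally, putting this together gives p.

3*x^3 - y^3 - 2*x^2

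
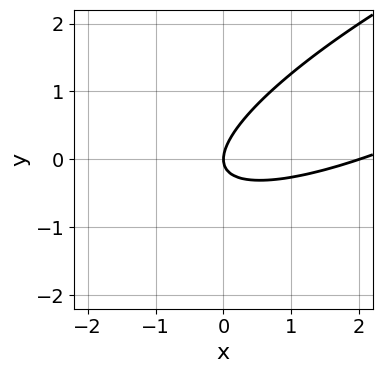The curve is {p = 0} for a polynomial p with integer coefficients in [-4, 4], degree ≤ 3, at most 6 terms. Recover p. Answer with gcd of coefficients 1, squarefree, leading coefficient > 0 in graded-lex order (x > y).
1. Degree: a generic line meets the curve in up to 2 points, so deg p = 2.
2. Observable constraints: one y-axis crossing is at y = 0; among the integer gridlines, it crosses the x-axis at x ∈ {0, 2}.
3. Solving for integer coefficients yields p as stated.

x^2 - 3*x*y + 3*y^2 - 2*x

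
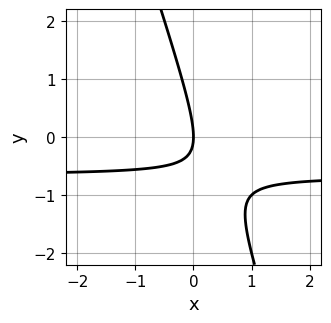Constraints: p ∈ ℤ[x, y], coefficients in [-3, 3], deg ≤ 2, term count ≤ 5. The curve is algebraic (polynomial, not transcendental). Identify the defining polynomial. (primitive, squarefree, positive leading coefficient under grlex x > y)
3*x*y + y^2 + 2*x

First, the degree is 2 — the shape is more complex than any degree-1 curve.
Then, reading off the gridlines: one y-axis crossing is at y = 0; it crosses the x-axis at the gridline x = 0.
Finally, assembling these constraints gives the stated polynomial.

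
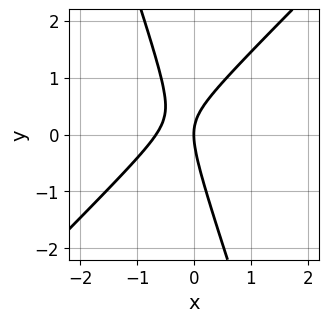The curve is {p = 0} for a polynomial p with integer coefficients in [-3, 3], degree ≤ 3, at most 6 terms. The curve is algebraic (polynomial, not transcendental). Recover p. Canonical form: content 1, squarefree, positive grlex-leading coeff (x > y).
3*x^2 - 2*x*y - y^2 + 2*x

1. Degree: a generic line meets the curve in up to 2 points, so deg p = 2.
2. Checking where it meets the axes: it crosses the y-axis at the gridline y = 0; it crosses the x-axis at the gridline x = 0.
3. Assembling these constraints gives the stated polynomial.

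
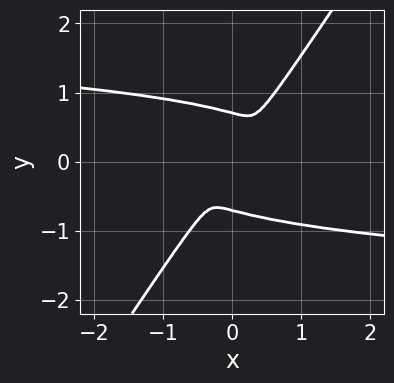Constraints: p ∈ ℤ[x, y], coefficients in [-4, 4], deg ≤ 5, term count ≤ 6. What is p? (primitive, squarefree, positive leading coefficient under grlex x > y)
1. The degree is 4 — a generic line meets the curve in up to 4 points.
2. Putting this together gives p.

3*x*y^3 - 2*y^4 + x^2 - 2*x*y + y^2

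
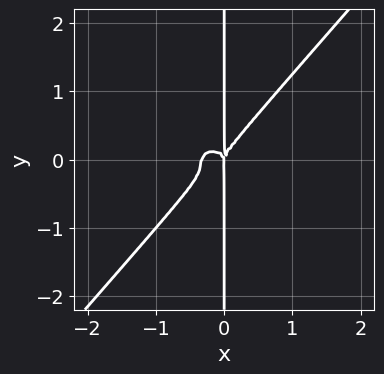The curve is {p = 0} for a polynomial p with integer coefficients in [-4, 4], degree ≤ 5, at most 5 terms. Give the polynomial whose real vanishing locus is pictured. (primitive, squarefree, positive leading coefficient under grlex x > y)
3*x^4 - x^3*y + 2*x^2*y^2 - 3*x*y^3 + x^3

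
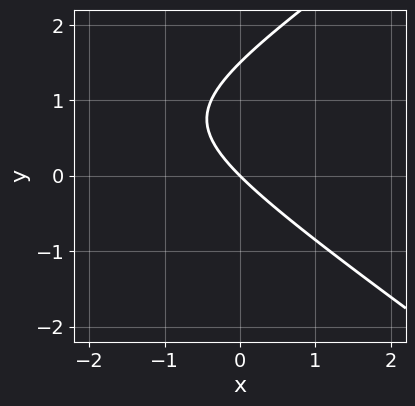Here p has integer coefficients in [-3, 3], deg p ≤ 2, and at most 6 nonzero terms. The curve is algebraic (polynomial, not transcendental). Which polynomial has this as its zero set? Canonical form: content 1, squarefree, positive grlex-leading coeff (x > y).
x^2 - 2*y^2 + 3*x + 3*y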